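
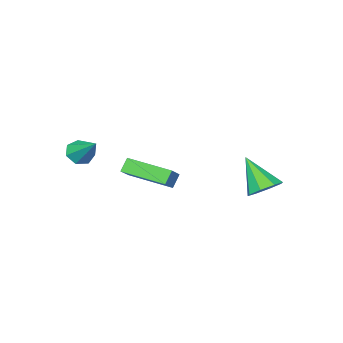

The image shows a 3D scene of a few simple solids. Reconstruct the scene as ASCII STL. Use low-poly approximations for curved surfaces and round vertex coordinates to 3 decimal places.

solid 
facet normal -0.708 -0.389 -0.590
outer loop
vertex -0.452 -3.44 -0.417
vertex -1.297 -1.443 -0.722
vertex 0.022 -3.337 -1.054
endloop
endfacet
facet normal 0.386 -0.912 0.140
outer loop
vertex 0.857 -2.877 -0.358
vertex -0.452 -3.44 -0.417
vertex 0.022 -3.337 -1.054
endloop
endfacet
facet normal -0.708 -0.390 -0.589
outer loop
vertex 0.022 -3.337 -1.054
vertex -1.297 -1.443 -0.722
vertex -0.824 -1.34 -1.358
endloop
endfacet
facet normal 0.592 0.130 -0.796
outer loop
vertex -0.824 -1.34 -1.358
vertex 0.857 -2.877 -0.358
vertex 0.022 -3.337 -1.054
endloop
endfacet
facet normal -0.592 -0.129 0.796
outer loop
vertex -0.452 -3.44 -0.417
vertex -0.462 -0.983 -0.026
vertex -1.297 -1.443 -0.722
endloop
endfacet
facet normal 0.386 -0.912 0.139
outer loop
vertex 0.384 -2.98 0.278
vertex -0.452 -3.44 -0.417
vertex 0.857 -2.877 -0.358
endloop
endfacet
facet normal -0.591 -0.129 0.796
outer loop
vertex 0.384 -2.98 0.278
vertex -0.462 -0.983 -0.026
vertex -0.452 -3.44 -0.417
endloop
endfacet
facet normal -0.386 0.912 -0.139
outer loop
vertex -1.297 -1.443 -0.722
vertex -0.462 -0.983 -0.026
vertex -0.824 -1.34 -1.358
endloop
endfacet
facet normal 0.591 0.129 -0.796
outer loop
vertex 0.012 -0.88 -0.663
vertex 0.857 -2.877 -0.358
vertex -0.824 -1.34 -1.358
endloop
endfacet
facet normal -0.386 0.912 -0.140
outer loop
vertex -0.824 -1.34 -1.358
vertex -0.462 -0.983 -0.026
vertex 0.012 -0.88 -0.663
endloop
endfacet
facet normal 0.708 0.389 0.589
outer loop
vertex 0.012 -0.88 -0.663
vertex 0.384 -2.98 0.278
vertex 0.857 -2.877 -0.358
endloop
endfacet
facet normal 0.708 0.390 0.590
outer loop
vertex -0.462 -0.983 -0.026
vertex 0.384 -2.98 0.278
vertex 0.012 -0.88 -0.663
endloop
endfacet
facet normal -0.000 0.649 -0.760
outer loop
vertex -3.032 1.877 -0.973
vertex -3.721 1.46 -1.329
vertex -3.621 2.125 -0.761
endloop
endfacet
facet normal 0.448 0.367 0.815
outer loop
vertex -3.032 1.877 -0.973
vertex -3.621 2.125 -0.761
vertex -3.719 0.18 0.169
endloop
endfacet
facet normal -0.002 0.650 -0.760
outer loop
vertex -3.621 2.125 -0.761
vertex -3.721 1.46 -1.329
vertex -4.268 1.983 -0.881
endloop
endfacet
facet normal -0.255 0.428 0.867
outer loop
vertex -3.621 2.125 -0.761
vertex -4.268 1.983 -0.881
vertex -3.719 0.18 0.169
endloop
endfacet
facet normal -0.001 0.650 -0.760
outer loop
vertex -4.268 1.983 -0.881
vertex -3.721 1.46 -1.329
vertex -4.595 1.536 -1.263
endloop
endfacet
facet normal -0.808 0.093 0.582
outer loop
vertex -4.268 1.983 -0.881
vertex -4.595 1.536 -1.263
vertex -3.719 0.18 0.169
endloop
endfacet
facet normal -0.001 0.649 -0.761
outer loop
vertex -4.595 1.536 -1.263
vertex -3.721 1.46 -1.329
vertex -4.409 1.043 -1.684
endloop
endfacet
facet normal -0.888 -0.442 0.125
outer loop
vertex -4.595 1.536 -1.263
vertex -4.409 1.043 -1.684
vertex -3.719 0.18 0.169
endloop
endfacet
facet normal -0.001 0.650 -0.760
outer loop
vertex -4.409 1.043 -1.684
vertex -3.721 1.46 -1.329
vertex -3.82 0.795 -1.897
endloop
endfacet
facet normal -0.448 -0.863 -0.235
outer loop
vertex -4.409 1.043 -1.684
vertex -3.82 0.795 -1.897
vertex -3.719 0.18 0.169
endloop
endfacet
facet normal -0.002 0.650 -0.760
outer loop
vertex -3.82 0.795 -1.897
vertex -3.721 1.46 -1.329
vertex -3.173 0.937 -1.777
endloop
endfacet
facet normal 0.256 -0.923 -0.287
outer loop
vertex -3.82 0.795 -1.897
vertex -3.173 0.937 -1.777
vertex -3.719 0.18 0.169
endloop
endfacet
facet normal -0.001 0.650 -0.760
outer loop
vertex -3.173 0.937 -1.777
vertex -3.721 1.46 -1.329
vertex -2.846 1.385 -1.394
endloop
endfacet
facet normal 0.809 -0.588 -0.002
outer loop
vertex -3.173 0.937 -1.777
vertex -2.846 1.385 -1.394
vertex -3.719 0.18 0.169
endloop
endfacet
facet normal -0.001 0.650 -0.760
outer loop
vertex -2.846 1.385 -1.394
vertex -3.721 1.46 -1.329
vertex -3.032 1.877 -0.973
endloop
endfacet
facet normal 0.889 -0.053 0.455
outer loop
vertex -2.846 1.385 -1.394
vertex -3.032 1.877 -0.973
vertex -3.719 0.18 0.169
endloop
endfacet
facet normal -0.092 -0.771 -0.630
outer loop
vertex 2.695 -4.337 0.665
vertex 1.991 -4.251 0.662
vertex 2.475 -3.958 0.233
endloop
endfacet
facet normal 0.904 0.418 -0.094
outer loop
vertex 2.695 -4.337 0.665
vertex 2.475 -3.958 0.233
vertex 2.149 -2.909 1.758
endloop
endfacet
facet normal -0.092 -0.771 -0.630
outer loop
vertex 2.475 -3.958 0.233
vertex 1.991 -4.251 0.662
vertex 1.889 -3.799 0.124
endloop
endfacet
facet normal 0.312 0.813 -0.492
outer loop
vertex 2.475 -3.958 0.233
vertex 1.889 -3.799 0.124
vertex 2.149 -2.909 1.758
endloop
endfacet
facet normal -0.091 -0.771 -0.630
outer loop
vertex 1.889 -3.799 0.124
vertex 1.991 -4.251 0.662
vertex 1.38 -3.98 0.419
endloop
endfacet
facet normal -0.489 0.796 -0.356
outer loop
vertex 1.889 -3.799 0.124
vertex 1.38 -3.98 0.419
vertex 2.149 -2.909 1.758
endloop
endfacet
facet normal -0.091 -0.771 -0.630
outer loop
vertex 1.38 -3.98 0.419
vertex 1.991 -4.251 0.662
vertex 1.331 -4.366 0.898
endloop
endfacet
facet normal -0.900 0.379 0.214
outer loop
vertex 1.38 -3.98 0.419
vertex 1.331 -4.366 0.898
vertex 2.149 -2.909 1.758
endloop
endfacet
facet normal -0.091 -0.771 -0.630
outer loop
vertex 1.331 -4.366 0.898
vertex 1.991 -4.251 0.662
vertex 1.778 -4.664 1.198
endloop
endfacet
facet normal -0.608 -0.122 0.785
outer loop
vertex 1.331 -4.366 0.898
vertex 1.778 -4.664 1.198
vertex 2.149 -2.909 1.758
endloop
endfacet
facet normal -0.092 -0.771 -0.630
outer loop
vertex 1.778 -4.664 1.198
vertex 1.991 -4.251 0.662
vertex 2.385 -4.652 1.095
endloop
endfacet
facet normal 0.164 -0.331 0.929
outer loop
vertex 1.778 -4.664 1.198
vertex 2.385 -4.652 1.095
vertex 2.149 -2.909 1.758
endloop
endfacet
facet normal -0.091 -0.771 -0.631
outer loop
vertex 2.385 -4.652 1.095
vertex 1.991 -4.251 0.662
vertex 2.695 -4.337 0.665
endloop
endfacet
facet normal 0.838 -0.091 0.538
outer loop
vertex 2.385 -4.652 1.095
vertex 2.695 -4.337 0.665
vertex 2.149 -2.909 1.758
endloop
endfacet

endsolid


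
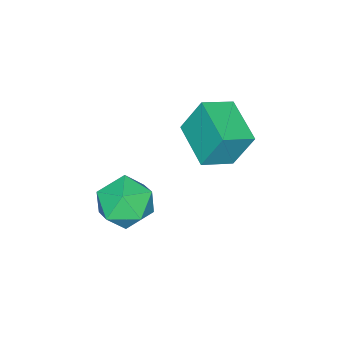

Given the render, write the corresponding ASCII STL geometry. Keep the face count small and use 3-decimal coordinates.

solid 
facet normal -0.788 -0.508 0.349
outer loop
vertex 1.54 0.358 -3.064
vertex 2.061 -0.481 -3.11
vertex 2.074 0.064 -2.286
endloop
endfacet
facet normal -0.785 0.160 0.599
outer loop
vertex 1.54 0.358 -3.064
vertex 2.074 0.064 -2.286
vertex 2.067 1.017 -2.549
endloop
endfacet
facet normal -0.796 0.604 0.041
outer loop
vertex 1.54 0.358 -3.064
vertex 2.067 1.017 -2.549
vertex 2.05 1.061 -3.536
endloop
endfacet
facet normal -0.805 0.211 -0.555
outer loop
vertex 1.54 0.358 -3.064
vertex 2.05 1.061 -3.536
vertex 2.046 0.135 -3.883
endloop
endfacet
facet normal -0.800 -0.477 -0.364
outer loop
vertex 1.54 0.358 -3.064
vertex 2.046 0.135 -3.883
vertex 2.061 -0.481 -3.11
endloop
endfacet
facet normal -0.172 0.261 0.950
outer loop
vertex 2.067 1.017 -2.549
vertex 2.074 0.064 -2.286
vertex 2.914 0.585 -2.277
endloop
endfacet
facet normal -0.177 -0.820 0.545
outer loop
vertex 2.074 0.064 -2.286
vertex 2.061 -0.481 -3.11
vertex 2.91 -0.341 -2.624
endloop
endfacet
facet normal -0.197 -0.769 -0.609
outer loop
vertex 2.061 -0.481 -3.11
vertex 2.046 0.135 -3.883
vertex 2.893 -0.297 -3.611
endloop
endfacet
facet normal -0.204 0.344 -0.916
outer loop
vertex 2.046 0.135 -3.883
vertex 2.05 1.061 -3.536
vertex 2.886 0.656 -3.874
endloop
endfacet
facet normal -0.189 0.981 0.047
outer loop
vertex 2.05 1.061 -3.536
vertex 2.067 1.017 -2.549
vertex 2.899 1.201 -3.05
endloop
endfacet
facet normal 0.805 -0.211 0.555
outer loop
vertex 3.42 0.362 -3.096
vertex 2.914 0.585 -2.277
vertex 2.91 -0.341 -2.624
endloop
endfacet
facet normal 0.796 -0.604 -0.041
outer loop
vertex 3.42 0.362 -3.096
vertex 2.91 -0.341 -2.624
vertex 2.893 -0.297 -3.611
endloop
endfacet
facet normal 0.785 -0.160 -0.599
outer loop
vertex 3.42 0.362 -3.096
vertex 2.893 -0.297 -3.611
vertex 2.886 0.656 -3.874
endloop
endfacet
facet normal 0.788 0.508 -0.349
outer loop
vertex 3.42 0.362 -3.096
vertex 2.886 0.656 -3.874
vertex 2.899 1.201 -3.05
endloop
endfacet
facet normal 0.800 0.477 0.364
outer loop
vertex 3.42 0.362 -3.096
vertex 2.899 1.201 -3.05
vertex 2.914 0.585 -2.277
endloop
endfacet
facet normal 0.204 -0.344 0.916
outer loop
vertex 2.91 -0.341 -2.624
vertex 2.914 0.585 -2.277
vertex 2.074 0.064 -2.286
endloop
endfacet
facet normal 0.189 -0.981 -0.047
outer loop
vertex 2.893 -0.297 -3.611
vertex 2.91 -0.341 -2.624
vertex 2.061 -0.481 -3.11
endloop
endfacet
facet normal 0.172 -0.261 -0.950
outer loop
vertex 2.886 0.656 -3.874
vertex 2.893 -0.297 -3.611
vertex 2.046 0.135 -3.883
endloop
endfacet
facet normal 0.177 0.820 -0.545
outer loop
vertex 2.899 1.201 -3.05
vertex 2.886 0.656 -3.874
vertex 2.05 1.061 -3.536
endloop
endfacet
facet normal 0.197 0.769 0.609
outer loop
vertex 2.914 0.585 -2.277
vertex 2.899 1.201 -3.05
vertex 2.067 1.017 -2.549
endloop
endfacet
facet normal -0.813 0.441 -0.379
outer loop
vertex -0.293 2.236 0.485
vertex 0.56 3.506 0.133
vertex -0.011 1.708 -0.736
endloop
endfacet
facet normal -0.543 -0.809 0.224
outer loop
vertex 0.9 1.214 -0.313
vertex -0.293 2.236 0.485
vertex -0.011 1.708 -0.736
endloop
endfacet
facet normal -0.814 0.441 -0.378
outer loop
vertex -0.011 1.708 -0.736
vertex 0.56 3.506 0.133
vertex 0.842 2.978 -1.089
endloop
endfacet
facet normal 0.206 -0.388 -0.898
outer loop
vertex 0.842 2.978 -1.089
vertex 0.9 1.214 -0.313
vertex -0.011 1.708 -0.736
endloop
endfacet
facet normal -0.207 0.388 0.898
outer loop
vertex -0.293 2.236 0.485
vertex 1.471 3.012 0.556
vertex 0.56 3.506 0.133
endloop
endfacet
facet normal -0.543 -0.809 0.224
outer loop
vertex 0.618 1.742 0.909
vertex -0.293 2.236 0.485
vertex 0.9 1.214 -0.313
endloop
endfacet
facet normal -0.207 0.389 0.898
outer loop
vertex 0.618 1.742 0.909
vertex 1.471 3.012 0.556
vertex -0.293 2.236 0.485
endloop
endfacet
facet normal 0.543 0.809 -0.224
outer loop
vertex 0.56 3.506 0.133
vertex 1.471 3.012 0.556
vertex 0.842 2.978 -1.089
endloop
endfacet
facet normal 0.207 -0.388 -0.898
outer loop
vertex 1.753 2.484 -0.665
vertex 0.9 1.214 -0.313
vertex 0.842 2.978 -1.089
endloop
endfacet
facet normal 0.543 0.809 -0.224
outer loop
vertex 0.842 2.978 -1.089
vertex 1.471 3.012 0.556
vertex 1.753 2.484 -0.665
endloop
endfacet
facet normal 0.814 -0.441 0.378
outer loop
vertex 1.753 2.484 -0.665
vertex 0.618 1.742 0.909
vertex 0.9 1.214 -0.313
endloop
endfacet
facet normal 0.814 -0.441 0.379
outer loop
vertex 1.471 3.012 0.556
vertex 0.618 1.742 0.909
vertex 1.753 2.484 -0.665
endloop
endfacet

endsolid


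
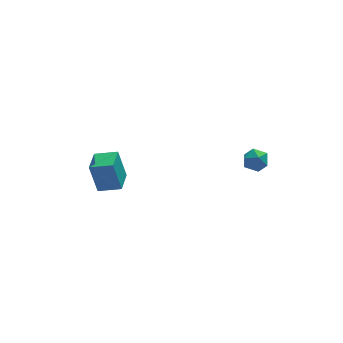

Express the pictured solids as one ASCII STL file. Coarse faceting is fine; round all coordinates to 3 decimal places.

solid 
facet normal -0.895 0.364 -0.257
outer loop
vertex -4.582 1.058 1.175
vertex -4.119 2.102 1.04
vertex -4.299 0.747 -0.254
endloop
endfacet
facet normal -0.402 -0.908 0.118
outer loop
vertex -3.341 0.358 0.02
vertex -4.582 1.058 1.175
vertex -4.299 0.747 -0.254
endloop
endfacet
facet normal -0.895 0.364 -0.257
outer loop
vertex -4.299 0.747 -0.254
vertex -4.119 2.102 1.04
vertex -3.836 1.791 -0.389
endloop
endfacet
facet normal 0.190 -0.208 -0.959
outer loop
vertex -3.836 1.791 -0.389
vertex -3.341 0.358 0.02
vertex -4.299 0.747 -0.254
endloop
endfacet
facet normal -0.190 0.208 0.959
outer loop
vertex -4.582 1.058 1.175
vertex -3.161 1.713 1.314
vertex -4.119 2.102 1.04
endloop
endfacet
facet normal -0.402 -0.908 0.118
outer loop
vertex -3.624 0.669 1.449
vertex -4.582 1.058 1.175
vertex -3.341 0.358 0.02
endloop
endfacet
facet normal -0.190 0.208 0.959
outer loop
vertex -3.624 0.669 1.449
vertex -3.161 1.713 1.314
vertex -4.582 1.058 1.175
endloop
endfacet
facet normal 0.402 0.908 -0.118
outer loop
vertex -4.119 2.102 1.04
vertex -3.161 1.713 1.314
vertex -3.836 1.791 -0.389
endloop
endfacet
facet normal 0.190 -0.208 -0.959
outer loop
vertex -2.878 1.402 -0.115
vertex -3.341 0.358 0.02
vertex -3.836 1.791 -0.389
endloop
endfacet
facet normal 0.402 0.908 -0.118
outer loop
vertex -3.836 1.791 -0.389
vertex -3.161 1.713 1.314
vertex -2.878 1.402 -0.115
endloop
endfacet
facet normal 0.895 -0.364 0.257
outer loop
vertex -2.878 1.402 -0.115
vertex -3.624 0.669 1.449
vertex -3.341 0.358 0.02
endloop
endfacet
facet normal 0.895 -0.364 0.257
outer loop
vertex -3.161 1.713 1.314
vertex -3.624 0.669 1.449
vertex -2.878 1.402 -0.115
endloop
endfacet
facet normal -0.557 -0.642 0.526
outer loop
vertex 1.471 -1.529 2.707
vertex 1.709 -2.009 2.373
vertex 1.994 -1.822 2.903
endloop
endfacet
facet normal -0.386 -0.073 0.920
outer loop
vertex 1.471 -1.529 2.707
vertex 1.994 -1.822 2.903
vertex 1.953 -1.193 2.936
endloop
endfacet
facet normal -0.632 0.508 0.585
outer loop
vertex 1.471 -1.529 2.707
vertex 1.953 -1.193 2.936
vertex 1.642 -0.991 2.425
endloop
endfacet
facet normal -0.955 0.296 -0.015
outer loop
vertex 1.471 -1.529 2.707
vertex 1.642 -0.991 2.425
vertex 1.491 -1.496 2.077
endloop
endfacet
facet normal -0.908 -0.415 -0.051
outer loop
vertex 1.471 -1.529 2.707
vertex 1.491 -1.496 2.077
vertex 1.709 -2.009 2.373
endloop
endfacet
facet normal 0.326 -0.028 0.945
outer loop
vertex 1.953 -1.193 2.936
vertex 1.994 -1.822 2.903
vertex 2.489 -1.464 2.743
endloop
endfacet
facet normal 0.050 -0.950 0.308
outer loop
vertex 1.994 -1.822 2.903
vertex 1.709 -2.009 2.373
vertex 2.338 -1.969 2.395
endloop
endfacet
facet normal -0.519 -0.582 -0.626
outer loop
vertex 1.709 -2.009 2.373
vertex 1.491 -1.496 2.077
vertex 2.027 -1.767 1.884
endloop
endfacet
facet normal -0.595 0.569 -0.568
outer loop
vertex 1.491 -1.496 2.077
vertex 1.642 -0.991 2.425
vertex 1.986 -1.138 1.917
endloop
endfacet
facet normal -0.072 0.912 0.404
outer loop
vertex 1.642 -0.991 2.425
vertex 1.953 -1.193 2.936
vertex 2.271 -0.951 2.447
endloop
endfacet
facet normal 0.955 -0.296 0.015
outer loop
vertex 2.509 -1.431 2.113
vertex 2.489 -1.464 2.743
vertex 2.338 -1.969 2.395
endloop
endfacet
facet normal 0.632 -0.508 -0.585
outer loop
vertex 2.509 -1.431 2.113
vertex 2.338 -1.969 2.395
vertex 2.027 -1.767 1.884
endloop
endfacet
facet normal 0.386 0.073 -0.920
outer loop
vertex 2.509 -1.431 2.113
vertex 2.027 -1.767 1.884
vertex 1.986 -1.138 1.917
endloop
endfacet
facet normal 0.557 0.642 -0.526
outer loop
vertex 2.509 -1.431 2.113
vertex 1.986 -1.138 1.917
vertex 2.271 -0.951 2.447
endloop
endfacet
facet normal 0.908 0.415 0.051
outer loop
vertex 2.509 -1.431 2.113
vertex 2.271 -0.951 2.447
vertex 2.489 -1.464 2.743
endloop
endfacet
facet normal 0.595 -0.569 0.568
outer loop
vertex 2.338 -1.969 2.395
vertex 2.489 -1.464 2.743
vertex 1.994 -1.822 2.903
endloop
endfacet
facet normal 0.072 -0.912 -0.404
outer loop
vertex 2.027 -1.767 1.884
vertex 2.338 -1.969 2.395
vertex 1.709 -2.009 2.373
endloop
endfacet
facet normal -0.326 0.028 -0.945
outer loop
vertex 1.986 -1.138 1.917
vertex 2.027 -1.767 1.884
vertex 1.491 -1.496 2.077
endloop
endfacet
facet normal -0.050 0.950 -0.308
outer loop
vertex 2.271 -0.951 2.447
vertex 1.986 -1.138 1.917
vertex 1.642 -0.991 2.425
endloop
endfacet
facet normal 0.519 0.582 0.626
outer loop
vertex 2.489 -1.464 2.743
vertex 2.271 -0.951 2.447
vertex 1.953 -1.193 2.936
endloop
endfacet

endsolid


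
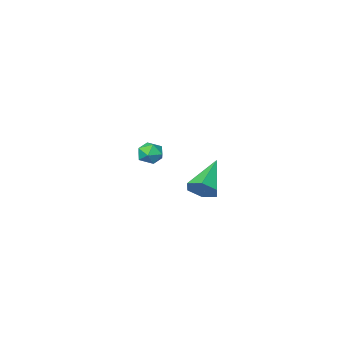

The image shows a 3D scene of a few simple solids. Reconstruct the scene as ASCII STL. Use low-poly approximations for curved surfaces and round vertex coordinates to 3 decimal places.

solid 
facet normal 0.693 0.446 -0.567
outer loop
vertex 1.066 4.418 2.296
vertex 0.803 4.059 1.692
vertex 0.525 4.73 1.88
endloop
endfacet
facet normal -0.228 0.613 0.756
outer loop
vertex 1.066 4.418 2.296
vertex 0.525 4.73 1.88
vertex -0.563 3.181 2.808
endloop
endfacet
facet normal 0.693 0.446 -0.566
outer loop
vertex 0.525 4.73 1.88
vertex 0.803 4.059 1.692
vertex 0.263 4.37 1.276
endloop
endfacet
facet normal -0.816 0.578 0.009
outer loop
vertex 0.525 4.73 1.88
vertex 0.263 4.37 1.276
vertex -0.563 3.181 2.808
endloop
endfacet
facet normal 0.693 0.446 -0.566
outer loop
vertex 0.263 4.37 1.276
vertex 0.803 4.059 1.692
vertex 0.541 3.7 1.088
endloop
endfacet
facet normal -0.804 -0.174 -0.569
outer loop
vertex 0.263 4.37 1.276
vertex 0.541 3.7 1.088
vertex -0.563 3.181 2.808
endloop
endfacet
facet normal 0.694 0.445 -0.566
outer loop
vertex 0.541 3.7 1.088
vertex 0.803 4.059 1.692
vertex 1.081 3.388 1.505
endloop
endfacet
facet normal -0.206 -0.893 -0.401
outer loop
vertex 0.541 3.7 1.088
vertex 1.081 3.388 1.505
vertex -0.563 3.181 2.808
endloop
endfacet
facet normal 0.694 0.445 -0.566
outer loop
vertex 1.081 3.388 1.505
vertex 0.803 4.059 1.692
vertex 1.343 3.747 2.109
endloop
endfacet
facet normal 0.381 -0.858 0.345
outer loop
vertex 1.081 3.388 1.505
vertex 1.343 3.747 2.109
vertex -0.563 3.181 2.808
endloop
endfacet
facet normal 0.694 0.444 -0.566
outer loop
vertex 1.343 3.747 2.109
vertex 0.803 4.059 1.692
vertex 1.066 4.418 2.296
endloop
endfacet
facet normal 0.370 -0.105 0.923
outer loop
vertex 1.343 3.747 2.109
vertex 1.066 4.418 2.296
vertex -0.563 3.181 2.808
endloop
endfacet
facet normal 0.138 0.843 0.520
outer loop
vertex -0.767 -1.299 1.531
vertex -0.519 -1.668 2.064
vertex -0.088 -1.436 1.573
endloop
endfacet
facet normal 0.205 0.962 -0.182
outer loop
vertex -0.767 -1.299 1.531
vertex -0.088 -1.436 1.573
vertex -0.413 -1.482 0.962
endloop
endfacet
facet normal -0.404 0.768 -0.498
outer loop
vertex -0.767 -1.299 1.531
vertex -0.413 -1.482 0.962
vertex -1.047 -1.742 1.075
endloop
endfacet
facet normal -0.849 0.528 0.008
outer loop
vertex -0.767 -1.299 1.531
vertex -1.047 -1.742 1.075
vertex -1.112 -1.857 1.757
endloop
endfacet
facet normal -0.513 0.575 0.637
outer loop
vertex -0.767 -1.299 1.531
vertex -1.112 -1.857 1.757
vertex -0.519 -1.668 2.064
endloop
endfacet
facet normal 0.725 0.541 -0.426
outer loop
vertex -0.413 -1.482 0.962
vertex -0.088 -1.436 1.573
vertex 0.052 -1.963 1.143
endloop
endfacet
facet normal 0.616 0.349 0.706
outer loop
vertex -0.088 -1.436 1.573
vertex -0.519 -1.668 2.064
vertex -0.013 -2.078 1.825
endloop
endfacet
facet normal -0.437 -0.085 0.896
outer loop
vertex -0.519 -1.668 2.064
vertex -1.112 -1.857 1.757
vertex -0.647 -2.338 1.938
endloop
endfacet
facet normal -0.979 -0.162 -0.121
outer loop
vertex -1.112 -1.857 1.757
vertex -1.047 -1.742 1.075
vertex -0.972 -2.384 1.327
endloop
endfacet
facet normal -0.260 0.226 -0.939
outer loop
vertex -1.047 -1.742 1.075
vertex -0.413 -1.482 0.962
vertex -0.541 -2.152 0.836
endloop
endfacet
facet normal 0.849 -0.528 -0.008
outer loop
vertex -0.293 -2.521 1.369
vertex 0.052 -1.963 1.143
vertex -0.013 -2.078 1.825
endloop
endfacet
facet normal 0.404 -0.768 0.498
outer loop
vertex -0.293 -2.521 1.369
vertex -0.013 -2.078 1.825
vertex -0.647 -2.338 1.938
endloop
endfacet
facet normal -0.205 -0.962 0.182
outer loop
vertex -0.293 -2.521 1.369
vertex -0.647 -2.338 1.938
vertex -0.972 -2.384 1.327
endloop
endfacet
facet normal -0.138 -0.843 -0.520
outer loop
vertex -0.293 -2.521 1.369
vertex -0.972 -2.384 1.327
vertex -0.541 -2.152 0.836
endloop
endfacet
facet normal 0.513 -0.575 -0.637
outer loop
vertex -0.293 -2.521 1.369
vertex -0.541 -2.152 0.836
vertex 0.052 -1.963 1.143
endloop
endfacet
facet normal 0.979 0.162 0.121
outer loop
vertex -0.013 -2.078 1.825
vertex 0.052 -1.963 1.143
vertex -0.088 -1.436 1.573
endloop
endfacet
facet normal 0.260 -0.226 0.939
outer loop
vertex -0.647 -2.338 1.938
vertex -0.013 -2.078 1.825
vertex -0.519 -1.668 2.064
endloop
endfacet
facet normal -0.725 -0.541 0.426
outer loop
vertex -0.972 -2.384 1.327
vertex -0.647 -2.338 1.938
vertex -1.112 -1.857 1.757
endloop
endfacet
facet normal -0.616 -0.349 -0.706
outer loop
vertex -0.541 -2.152 0.836
vertex -0.972 -2.384 1.327
vertex -1.047 -1.742 1.075
endloop
endfacet
facet normal 0.437 0.085 -0.896
outer loop
vertex 0.052 -1.963 1.143
vertex -0.541 -2.152 0.836
vertex -0.413 -1.482 0.962
endloop
endfacet

endsolid


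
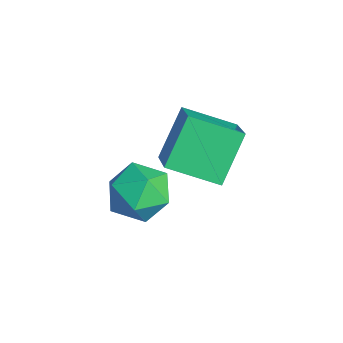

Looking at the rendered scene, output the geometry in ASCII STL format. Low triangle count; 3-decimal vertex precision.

solid 
facet normal -0.419 0.518 0.746
outer loop
vertex -1.934 2.489 -2.038
vertex -1.149 4.113 -2.725
vertex -3.485 2.784 -3.113
endloop
endfacet
facet normal -0.407 -0.841 0.356
outer loop
vertex -2.631 1.727 -4.635
vertex -1.934 2.489 -2.038
vertex -3.485 2.784 -3.113
endloop
endfacet
facet normal -0.419 0.518 0.746
outer loop
vertex -3.485 2.784 -3.113
vertex -1.149 4.113 -2.725
vertex -2.7 4.408 -3.8
endloop
endfacet
facet normal -0.812 0.154 -0.563
outer loop
vertex -2.7 4.408 -3.8
vertex -2.631 1.727 -4.635
vertex -3.485 2.784 -3.113
endloop
endfacet
facet normal 0.812 -0.154 0.563
outer loop
vertex -1.934 2.489 -2.038
vertex -0.295 3.056 -4.247
vertex -1.149 4.113 -2.725
endloop
endfacet
facet normal -0.407 -0.841 0.356
outer loop
vertex -1.08 1.432 -3.56
vertex -1.934 2.489 -2.038
vertex -2.631 1.727 -4.635
endloop
endfacet
facet normal 0.812 -0.154 0.563
outer loop
vertex -1.08 1.432 -3.56
vertex -0.295 3.056 -4.247
vertex -1.934 2.489 -2.038
endloop
endfacet
facet normal 0.407 0.841 -0.356
outer loop
vertex -1.149 4.113 -2.725
vertex -0.295 3.056 -4.247
vertex -2.7 4.408 -3.8
endloop
endfacet
facet normal -0.812 0.154 -0.563
outer loop
vertex -1.846 3.351 -5.322
vertex -2.631 1.727 -4.635
vertex -2.7 4.408 -3.8
endloop
endfacet
facet normal 0.407 0.841 -0.356
outer loop
vertex -2.7 4.408 -3.8
vertex -0.295 3.056 -4.247
vertex -1.846 3.351 -5.322
endloop
endfacet
facet normal 0.419 -0.518 -0.746
outer loop
vertex -1.846 3.351 -5.322
vertex -1.08 1.432 -3.56
vertex -2.631 1.727 -4.635
endloop
endfacet
facet normal 0.419 -0.518 -0.746
outer loop
vertex -0.295 3.056 -4.247
vertex -1.08 1.432 -3.56
vertex -1.846 3.351 -5.322
endloop
endfacet
facet normal -0.459 0.873 -0.164
outer loop
vertex 0.406 1.003 -3.568
vertex -0.538 0.592 -3.114
vertex 0.22 1.112 -2.464
endloop
endfacet
facet normal 0.239 0.969 -0.055
outer loop
vertex 0.406 1.003 -3.568
vertex 0.22 1.112 -2.464
vertex 1.245 0.838 -2.837
endloop
endfacet
facet normal 0.593 0.592 -0.547
outer loop
vertex 0.406 1.003 -3.568
vertex 1.245 0.838 -2.837
vertex 1.121 0.148 -3.718
endloop
endfacet
facet normal 0.113 0.262 -0.958
outer loop
vertex 0.406 1.003 -3.568
vertex 1.121 0.148 -3.718
vertex 0.02 -0.004 -3.889
endloop
endfacet
facet normal -0.537 0.436 -0.722
outer loop
vertex 0.406 1.003 -3.568
vertex 0.02 -0.004 -3.889
vertex -0.538 0.592 -3.114
endloop
endfacet
facet normal 0.402 0.703 0.587
outer loop
vertex 1.245 0.838 -2.837
vertex 0.22 1.112 -2.464
vertex 0.82 0.324 -1.931
endloop
endfacet
facet normal -0.729 0.547 0.412
outer loop
vertex 0.22 1.112 -2.464
vertex -0.538 0.592 -3.114
vertex -0.281 0.172 -2.102
endloop
endfacet
facet normal -0.855 -0.161 -0.492
outer loop
vertex -0.538 0.592 -3.114
vertex 0.02 -0.004 -3.889
vertex -0.405 -0.518 -2.983
endloop
endfacet
facet normal 0.197 -0.442 -0.875
outer loop
vertex 0.02 -0.004 -3.889
vertex 1.121 0.148 -3.718
vertex 0.62 -0.792 -3.356
endloop
endfacet
facet normal 0.974 0.092 -0.209
outer loop
vertex 1.121 0.148 -3.718
vertex 1.245 0.838 -2.837
vertex 1.378 -0.272 -2.706
endloop
endfacet
facet normal -0.113 -0.262 0.958
outer loop
vertex 0.434 -0.683 -2.252
vertex 0.82 0.324 -1.931
vertex -0.281 0.172 -2.102
endloop
endfacet
facet normal -0.593 -0.592 0.547
outer loop
vertex 0.434 -0.683 -2.252
vertex -0.281 0.172 -2.102
vertex -0.405 -0.518 -2.983
endloop
endfacet
facet normal -0.239 -0.969 0.055
outer loop
vertex 0.434 -0.683 -2.252
vertex -0.405 -0.518 -2.983
vertex 0.62 -0.792 -3.356
endloop
endfacet
facet normal 0.459 -0.873 0.164
outer loop
vertex 0.434 -0.683 -2.252
vertex 0.62 -0.792 -3.356
vertex 1.378 -0.272 -2.706
endloop
endfacet
facet normal 0.537 -0.436 0.722
outer loop
vertex 0.434 -0.683 -2.252
vertex 1.378 -0.272 -2.706
vertex 0.82 0.324 -1.931
endloop
endfacet
facet normal -0.197 0.442 0.875
outer loop
vertex -0.281 0.172 -2.102
vertex 0.82 0.324 -1.931
vertex 0.22 1.112 -2.464
endloop
endfacet
facet normal -0.974 -0.092 0.209
outer loop
vertex -0.405 -0.518 -2.983
vertex -0.281 0.172 -2.102
vertex -0.538 0.592 -3.114
endloop
endfacet
facet normal -0.402 -0.703 -0.587
outer loop
vertex 0.62 -0.792 -3.356
vertex -0.405 -0.518 -2.983
vertex 0.02 -0.004 -3.889
endloop
endfacet
facet normal 0.729 -0.547 -0.412
outer loop
vertex 1.378 -0.272 -2.706
vertex 0.62 -0.792 -3.356
vertex 1.121 0.148 -3.718
endloop
endfacet
facet normal 0.855 0.161 0.492
outer loop
vertex 0.82 0.324 -1.931
vertex 1.378 -0.272 -2.706
vertex 1.245 0.838 -2.837
endloop
endfacet

endsolid


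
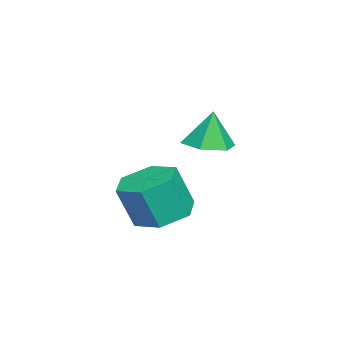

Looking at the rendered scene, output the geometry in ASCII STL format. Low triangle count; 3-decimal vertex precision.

solid 
facet normal -0.150 0.318 -0.936
outer loop
vertex 3.346 -3.594 -3.472
vertex 2.397 -3.631 -3.332
vertex 2.88 -2.825 -3.136
endloop
endfacet
facet normal 0.861 0.507 0.034
outer loop
vertex 3.346 -3.594 -3.472
vertex 2.88 -2.825 -3.136
vertex 3.572 -4.072 -2.069
endloop
endfacet
facet normal 0.862 0.506 0.033
outer loop
vertex 3.572 -4.072 -2.069
vertex 2.88 -2.825 -3.136
vertex 3.107 -3.303 -1.732
endloop
endfacet
facet normal 0.151 -0.318 0.936
outer loop
vertex 3.572 -4.072 -2.069
vertex 3.107 -3.303 -1.732
vertex 2.623 -4.109 -1.928
endloop
endfacet
facet normal -0.151 0.318 -0.936
outer loop
vertex 2.88 -2.825 -3.136
vertex 2.397 -3.631 -3.332
vertex 1.931 -2.862 -2.995
endloop
endfacet
facet normal 0.011 0.947 0.321
outer loop
vertex 2.88 -2.825 -3.136
vertex 1.931 -2.862 -2.995
vertex 3.107 -3.303 -1.732
endloop
endfacet
facet normal 0.011 0.947 0.321
outer loop
vertex 3.107 -3.303 -1.732
vertex 1.931 -2.862 -2.995
vertex 2.158 -3.34 -1.591
endloop
endfacet
facet normal 0.151 -0.318 0.936
outer loop
vertex 3.107 -3.303 -1.732
vertex 2.158 -3.34 -1.591
vertex 2.623 -4.109 -1.928
endloop
endfacet
facet normal -0.151 0.318 -0.936
outer loop
vertex 1.931 -2.862 -2.995
vertex 2.397 -3.631 -3.332
vertex 1.448 -3.668 -3.191
endloop
endfacet
facet normal -0.851 0.440 0.287
outer loop
vertex 1.931 -2.862 -2.995
vertex 1.448 -3.668 -3.191
vertex 2.158 -3.34 -1.591
endloop
endfacet
facet normal -0.851 0.441 0.287
outer loop
vertex 2.158 -3.34 -1.591
vertex 1.448 -3.668 -3.191
vertex 1.674 -4.146 -1.788
endloop
endfacet
facet normal 0.150 -0.319 0.936
outer loop
vertex 2.158 -3.34 -1.591
vertex 1.674 -4.146 -1.788
vertex 2.623 -4.109 -1.928
endloop
endfacet
facet normal -0.151 0.318 -0.936
outer loop
vertex 1.448 -3.668 -3.191
vertex 2.397 -3.631 -3.332
vertex 1.913 -4.437 -3.528
endloop
endfacet
facet normal -0.862 -0.506 -0.034
outer loop
vertex 1.448 -3.668 -3.191
vertex 1.913 -4.437 -3.528
vertex 1.674 -4.146 -1.788
endloop
endfacet
facet normal -0.861 -0.507 -0.033
outer loop
vertex 1.674 -4.146 -1.788
vertex 1.913 -4.437 -3.528
vertex 2.14 -4.915 -2.124
endloop
endfacet
facet normal 0.150 -0.318 0.936
outer loop
vertex 1.674 -4.146 -1.788
vertex 2.14 -4.915 -2.124
vertex 2.623 -4.109 -1.928
endloop
endfacet
facet normal -0.151 0.318 -0.936
outer loop
vertex 1.913 -4.437 -3.528
vertex 2.397 -3.631 -3.332
vertex 2.862 -4.4 -3.669
endloop
endfacet
facet normal -0.011 -0.947 -0.321
outer loop
vertex 1.913 -4.437 -3.528
vertex 2.862 -4.4 -3.669
vertex 2.14 -4.915 -2.124
endloop
endfacet
facet normal -0.011 -0.947 -0.321
outer loop
vertex 2.14 -4.915 -2.124
vertex 2.862 -4.4 -3.669
vertex 3.089 -4.878 -2.265
endloop
endfacet
facet normal 0.151 -0.318 0.936
outer loop
vertex 2.14 -4.915 -2.124
vertex 3.089 -4.878 -2.265
vertex 2.623 -4.109 -1.928
endloop
endfacet
facet normal -0.150 0.319 -0.936
outer loop
vertex 2.862 -4.4 -3.669
vertex 2.397 -3.631 -3.332
vertex 3.346 -3.594 -3.472
endloop
endfacet
facet normal 0.851 -0.440 -0.287
outer loop
vertex 2.862 -4.4 -3.669
vertex 3.346 -3.594 -3.472
vertex 3.089 -4.878 -2.265
endloop
endfacet
facet normal 0.851 -0.440 -0.287
outer loop
vertex 3.089 -4.878 -2.265
vertex 3.346 -3.594 -3.472
vertex 3.572 -4.072 -2.069
endloop
endfacet
facet normal 0.151 -0.318 0.936
outer loop
vertex 3.089 -4.878 -2.265
vertex 3.572 -4.072 -2.069
vertex 2.623 -4.109 -1.928
endloop
endfacet
facet normal 0.076 -0.113 -0.991
outer loop
vertex 4.056 -2.368 -0.144
vertex 3.296 -2.268 -0.214
vertex 3.769 -1.661 -0.247
endloop
endfacet
facet normal 0.771 0.387 0.506
outer loop
vertex 4.056 -2.368 -0.144
vertex 3.769 -1.661 -0.247
vertex 3.204 -2.132 0.974
endloop
endfacet
facet normal 0.076 -0.113 -0.991
outer loop
vertex 3.769 -1.661 -0.247
vertex 3.296 -2.268 -0.214
vertex 3.008 -1.561 -0.317
endloop
endfacet
facet normal 0.084 0.916 0.392
outer loop
vertex 3.769 -1.661 -0.247
vertex 3.008 -1.561 -0.317
vertex 3.204 -2.132 0.974
endloop
endfacet
facet normal 0.076 -0.113 -0.991
outer loop
vertex 3.008 -1.561 -0.317
vertex 3.296 -2.268 -0.214
vertex 2.536 -2.167 -0.284
endloop
endfacet
facet normal -0.724 0.584 0.368
outer loop
vertex 3.008 -1.561 -0.317
vertex 2.536 -2.167 -0.284
vertex 3.204 -2.132 0.974
endloop
endfacet
facet normal 0.076 -0.112 -0.991
outer loop
vertex 2.536 -2.167 -0.284
vertex 3.296 -2.268 -0.214
vertex 2.823 -2.874 -0.182
endloop
endfacet
facet normal -0.845 -0.277 0.457
outer loop
vertex 2.536 -2.167 -0.284
vertex 2.823 -2.874 -0.182
vertex 3.204 -2.132 0.974
endloop
endfacet
facet normal 0.076 -0.112 -0.991
outer loop
vertex 2.823 -2.874 -0.182
vertex 3.296 -2.268 -0.214
vertex 3.583 -2.975 -0.112
endloop
endfacet
facet normal -0.160 -0.806 0.570
outer loop
vertex 2.823 -2.874 -0.182
vertex 3.583 -2.975 -0.112
vertex 3.204 -2.132 0.974
endloop
endfacet
facet normal 0.077 -0.112 -0.991
outer loop
vertex 3.583 -2.975 -0.112
vertex 3.296 -2.268 -0.214
vertex 4.056 -2.368 -0.144
endloop
endfacet
facet normal 0.649 -0.474 0.595
outer loop
vertex 3.583 -2.975 -0.112
vertex 4.056 -2.368 -0.144
vertex 3.204 -2.132 0.974
endloop
endfacet

endsolid


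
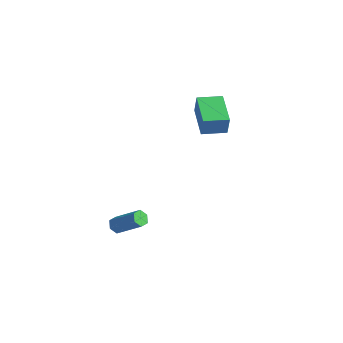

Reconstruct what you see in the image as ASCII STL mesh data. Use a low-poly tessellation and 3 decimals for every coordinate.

solid 
facet normal -0.697 0.708 0.109
outer loop
vertex -3.375 4.157 4.624
vertex -2.353 5.18 4.517
vertex -3.536 4.19 3.385
endloop
endfacet
facet normal -0.705 -0.706 0.073
outer loop
vertex -2.127 2.76 3.163
vertex -3.375 4.157 4.624
vertex -3.536 4.19 3.385
endloop
endfacet
facet normal -0.697 0.708 0.109
outer loop
vertex -3.536 4.19 3.385
vertex -2.353 5.18 4.517
vertex -2.514 5.213 3.278
endloop
endfacet
facet normal -0.130 0.026 -0.991
outer loop
vertex -2.514 5.213 3.278
vertex -2.127 2.76 3.163
vertex -3.536 4.19 3.385
endloop
endfacet
facet normal 0.130 -0.026 0.991
outer loop
vertex -3.375 4.157 4.624
vertex -0.944 3.75 4.295
vertex -2.353 5.18 4.517
endloop
endfacet
facet normal -0.705 -0.706 0.073
outer loop
vertex -1.966 2.727 4.402
vertex -3.375 4.157 4.624
vertex -2.127 2.76 3.163
endloop
endfacet
facet normal 0.130 -0.026 0.991
outer loop
vertex -1.966 2.727 4.402
vertex -0.944 3.75 4.295
vertex -3.375 4.157 4.624
endloop
endfacet
facet normal 0.705 0.706 -0.073
outer loop
vertex -2.353 5.18 4.517
vertex -0.944 3.75 4.295
vertex -2.514 5.213 3.278
endloop
endfacet
facet normal -0.130 0.026 -0.991
outer loop
vertex -1.105 3.783 3.056
vertex -2.127 2.76 3.163
vertex -2.514 5.213 3.278
endloop
endfacet
facet normal 0.705 0.706 -0.073
outer loop
vertex -2.514 5.213 3.278
vertex -0.944 3.75 4.295
vertex -1.105 3.783 3.056
endloop
endfacet
facet normal 0.697 -0.708 -0.109
outer loop
vertex -1.105 3.783 3.056
vertex -1.966 2.727 4.402
vertex -2.127 2.76 3.163
endloop
endfacet
facet normal 0.697 -0.708 -0.109
outer loop
vertex -0.944 3.75 4.295
vertex -1.966 2.727 4.402
vertex -1.105 3.783 3.056
endloop
endfacet
facet normal -0.734 -0.102 -0.672
outer loop
vertex -3.126 -3.578 -0.973
vertex -3.413 -3.232 -0.712
vertex -3.091 -3.072 -1.088
endloop
endfacet
facet normal 0.677 -0.207 -0.706
outer loop
vertex -3.126 -3.578 -0.973
vertex -3.091 -3.072 -1.088
vertex -1.66 -3.375 0.372
endloop
endfacet
facet normal 0.676 -0.209 -0.706
outer loop
vertex -1.66 -3.375 0.372
vertex -3.091 -3.072 -1.088
vertex -1.624 -2.869 0.257
endloop
endfacet
facet normal 0.732 0.101 0.674
outer loop
vertex -1.66 -3.375 0.372
vertex -1.624 -2.869 0.257
vertex -1.947 -3.028 0.632
endloop
endfacet
facet normal -0.734 -0.102 -0.672
outer loop
vertex -3.091 -3.072 -1.088
vertex -3.413 -3.232 -0.712
vertex -3.378 -2.726 -0.827
endloop
endfacet
facet normal 0.397 0.739 -0.544
outer loop
vertex -3.091 -3.072 -1.088
vertex -3.378 -2.726 -0.827
vertex -1.624 -2.869 0.257
endloop
endfacet
facet normal 0.397 0.738 -0.546
outer loop
vertex -1.624 -2.869 0.257
vertex -3.378 -2.726 -0.827
vertex -1.911 -2.522 0.517
endloop
endfacet
facet normal 0.732 0.101 0.674
outer loop
vertex -1.624 -2.869 0.257
vertex -1.911 -2.522 0.517
vertex -1.947 -3.028 0.632
endloop
endfacet
facet normal -0.733 -0.102 -0.673
outer loop
vertex -3.378 -2.726 -0.827
vertex -3.413 -3.232 -0.712
vertex -3.7 -2.885 -0.452
endloop
endfacet
facet normal -0.279 0.947 0.161
outer loop
vertex -3.378 -2.726 -0.827
vertex -3.7 -2.885 -0.452
vertex -1.911 -2.522 0.517
endloop
endfacet
facet normal -0.280 0.946 0.162
outer loop
vertex -1.911 -2.522 0.517
vertex -3.7 -2.885 -0.452
vertex -2.234 -2.682 0.893
endloop
endfacet
facet normal 0.733 0.101 0.673
outer loop
vertex -1.911 -2.522 0.517
vertex -2.234 -2.682 0.893
vertex -1.947 -3.028 0.632
endloop
endfacet
facet normal -0.732 -0.101 -0.674
outer loop
vertex -3.7 -2.885 -0.452
vertex -3.413 -3.232 -0.712
vertex -3.736 -3.391 -0.337
endloop
endfacet
facet normal -0.677 0.209 0.706
outer loop
vertex -3.7 -2.885 -0.452
vertex -3.736 -3.391 -0.337
vertex -2.234 -2.682 0.893
endloop
endfacet
facet normal -0.677 0.207 0.707
outer loop
vertex -2.234 -2.682 0.893
vertex -3.736 -3.391 -0.337
vertex -2.269 -3.188 1.008
endloop
endfacet
facet normal 0.734 0.102 0.672
outer loop
vertex -2.234 -2.682 0.893
vertex -2.269 -3.188 1.008
vertex -1.947 -3.028 0.632
endloop
endfacet
facet normal -0.732 -0.101 -0.674
outer loop
vertex -3.736 -3.391 -0.337
vertex -3.413 -3.232 -0.712
vertex -3.449 -3.738 -0.597
endloop
endfacet
facet normal -0.398 -0.738 0.545
outer loop
vertex -3.736 -3.391 -0.337
vertex -3.449 -3.738 -0.597
vertex -2.269 -3.188 1.008
endloop
endfacet
facet normal -0.396 -0.739 0.545
outer loop
vertex -2.269 -3.188 1.008
vertex -3.449 -3.738 -0.597
vertex -1.982 -3.534 0.747
endloop
endfacet
facet normal 0.734 0.102 0.672
outer loop
vertex -2.269 -3.188 1.008
vertex -1.982 -3.534 0.747
vertex -1.947 -3.028 0.632
endloop
endfacet
facet normal -0.733 -0.101 -0.673
outer loop
vertex -3.449 -3.738 -0.597
vertex -3.413 -3.232 -0.712
vertex -3.126 -3.578 -0.973
endloop
endfacet
facet normal 0.280 -0.946 -0.162
outer loop
vertex -3.449 -3.738 -0.597
vertex -3.126 -3.578 -0.973
vertex -1.982 -3.534 0.747
endloop
endfacet
facet normal 0.279 -0.947 -0.162
outer loop
vertex -1.982 -3.534 0.747
vertex -3.126 -3.578 -0.973
vertex -1.66 -3.375 0.372
endloop
endfacet
facet normal 0.733 0.102 0.673
outer loop
vertex -1.982 -3.534 0.747
vertex -1.66 -3.375 0.372
vertex -1.947 -3.028 0.632
endloop
endfacet

endsolid


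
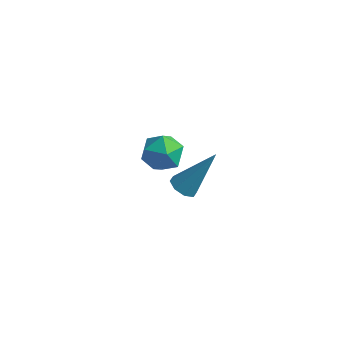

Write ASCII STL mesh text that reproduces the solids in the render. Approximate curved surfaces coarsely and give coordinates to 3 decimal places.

solid 
facet normal -0.489 0.593 0.640
outer loop
vertex -0.284 -2.052 3.028
vertex -0.885 -2.607 3.083
vertex -0.249 -2.639 3.599
endloop
endfacet
facet normal 0.217 0.687 0.693
outer loop
vertex -0.284 -2.052 3.028
vertex -0.249 -2.639 3.599
vertex 0.426 -2.431 3.182
endloop
endfacet
facet normal 0.461 0.886 0.053
outer loop
vertex -0.284 -2.052 3.028
vertex 0.426 -2.431 3.182
vertex 0.207 -2.271 2.409
endloop
endfacet
facet normal -0.091 0.914 -0.396
outer loop
vertex -0.284 -2.052 3.028
vertex 0.207 -2.271 2.409
vertex -0.604 -2.379 2.347
endloop
endfacet
facet normal -0.680 0.733 -0.032
outer loop
vertex -0.284 -2.052 3.028
vertex -0.604 -2.379 2.347
vertex -0.885 -2.607 3.083
endloop
endfacet
facet normal 0.511 0.059 0.857
outer loop
vertex 0.426 -2.431 3.182
vertex -0.249 -2.639 3.599
vertex 0.264 -3.221 3.333
endloop
endfacet
facet normal -0.630 -0.094 0.771
outer loop
vertex -0.249 -2.639 3.599
vertex -0.885 -2.607 3.083
vertex -0.547 -3.329 3.271
endloop
endfacet
facet normal -0.939 0.132 -0.318
outer loop
vertex -0.885 -2.607 3.083
vertex -0.604 -2.379 2.347
vertex -0.766 -3.169 2.498
endloop
endfacet
facet normal 0.013 0.425 -0.905
outer loop
vertex -0.604 -2.379 2.347
vertex 0.207 -2.271 2.409
vertex -0.091 -2.961 2.081
endloop
endfacet
facet normal 0.908 0.379 -0.179
outer loop
vertex 0.207 -2.271 2.409
vertex 0.426 -2.431 3.182
vertex 0.545 -2.993 2.597
endloop
endfacet
facet normal 0.091 -0.914 0.396
outer loop
vertex -0.056 -3.548 2.652
vertex 0.264 -3.221 3.333
vertex -0.547 -3.329 3.271
endloop
endfacet
facet normal -0.461 -0.886 -0.053
outer loop
vertex -0.056 -3.548 2.652
vertex -0.547 -3.329 3.271
vertex -0.766 -3.169 2.498
endloop
endfacet
facet normal -0.217 -0.687 -0.693
outer loop
vertex -0.056 -3.548 2.652
vertex -0.766 -3.169 2.498
vertex -0.091 -2.961 2.081
endloop
endfacet
facet normal 0.489 -0.593 -0.640
outer loop
vertex -0.056 -3.548 2.652
vertex -0.091 -2.961 2.081
vertex 0.545 -2.993 2.597
endloop
endfacet
facet normal 0.680 -0.733 0.032
outer loop
vertex -0.056 -3.548 2.652
vertex 0.545 -2.993 2.597
vertex 0.264 -3.221 3.333
endloop
endfacet
facet normal -0.013 -0.425 0.905
outer loop
vertex -0.547 -3.329 3.271
vertex 0.264 -3.221 3.333
vertex -0.249 -2.639 3.599
endloop
endfacet
facet normal -0.908 -0.379 0.179
outer loop
vertex -0.766 -3.169 2.498
vertex -0.547 -3.329 3.271
vertex -0.885 -2.607 3.083
endloop
endfacet
facet normal -0.511 -0.059 -0.857
outer loop
vertex -0.091 -2.961 2.081
vertex -0.766 -3.169 2.498
vertex -0.604 -2.379 2.347
endloop
endfacet
facet normal 0.630 0.094 -0.771
outer loop
vertex 0.545 -2.993 2.597
vertex -0.091 -2.961 2.081
vertex 0.207 -2.271 2.409
endloop
endfacet
facet normal 0.939 -0.132 0.318
outer loop
vertex 0.264 -3.221 3.333
vertex 0.545 -2.993 2.597
vertex 0.426 -2.431 3.182
endloop
endfacet
facet normal -0.418 -0.399 -0.816
outer loop
vertex -0.363 -0.395 -2.008
vertex -0.886 -0.226 -1.823
vertex -0.472 0.012 -2.151
endloop
endfacet
facet normal 0.952 0.165 -0.257
outer loop
vertex -0.363 -0.395 -2.008
vertex -0.472 0.012 -2.151
vertex -0.034 0.586 -0.157
endloop
endfacet
facet normal -0.418 -0.398 -0.817
outer loop
vertex -0.472 0.012 -2.151
vertex -0.886 -0.226 -1.823
vertex -0.823 0.278 -2.101
endloop
endfacet
facet normal 0.537 0.772 -0.340
outer loop
vertex -0.472 0.012 -2.151
vertex -0.823 0.278 -2.101
vertex -0.034 0.586 -0.157
endloop
endfacet
facet normal -0.418 -0.398 -0.816
outer loop
vertex -0.823 0.278 -2.101
vertex -0.886 -0.226 -1.823
vertex -1.211 0.249 -1.888
endloop
endfacet
facet normal -0.130 0.986 -0.103
outer loop
vertex -0.823 0.278 -2.101
vertex -1.211 0.249 -1.888
vertex -0.034 0.586 -0.157
endloop
endfacet
facet normal -0.418 -0.398 -0.817
outer loop
vertex -1.211 0.249 -1.888
vertex -0.886 -0.226 -1.823
vertex -1.409 -0.058 -1.637
endloop
endfacet
facet normal -0.659 0.683 0.315
outer loop
vertex -1.211 0.249 -1.888
vertex -1.409 -0.058 -1.637
vertex -0.034 0.586 -0.157
endloop
endfacet
facet normal -0.418 -0.399 -0.816
outer loop
vertex -1.409 -0.058 -1.637
vertex -0.886 -0.226 -1.823
vertex -1.301 -0.464 -1.494
endloop
endfacet
facet normal -0.741 0.039 0.671
outer loop
vertex -1.409 -0.058 -1.637
vertex -1.301 -0.464 -1.494
vertex -0.034 0.586 -0.157
endloop
endfacet
facet normal -0.419 -0.398 -0.816
outer loop
vertex -1.301 -0.464 -1.494
vertex -0.886 -0.226 -1.823
vertex -0.95 -0.731 -1.544
endloop
endfacet
facet normal -0.325 -0.569 0.755
outer loop
vertex -1.301 -0.464 -1.494
vertex -0.95 -0.731 -1.544
vertex -0.034 0.586 -0.157
endloop
endfacet
facet normal -0.418 -0.398 -0.817
outer loop
vertex -0.95 -0.731 -1.544
vertex -0.886 -0.226 -1.823
vertex -0.561 -0.702 -1.757
endloop
endfacet
facet normal 0.342 -0.784 0.518
outer loop
vertex -0.95 -0.731 -1.544
vertex -0.561 -0.702 -1.757
vertex -0.034 0.586 -0.157
endloop
endfacet
facet normal -0.418 -0.398 -0.817
outer loop
vertex -0.561 -0.702 -1.757
vertex -0.886 -0.226 -1.823
vertex -0.363 -0.395 -2.008
endloop
endfacet
facet normal 0.871 -0.480 0.100
outer loop
vertex -0.561 -0.702 -1.757
vertex -0.363 -0.395 -2.008
vertex -0.034 0.586 -0.157
endloop
endfacet

endsolid


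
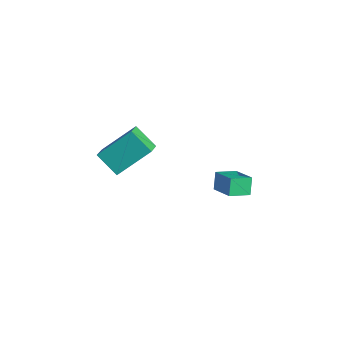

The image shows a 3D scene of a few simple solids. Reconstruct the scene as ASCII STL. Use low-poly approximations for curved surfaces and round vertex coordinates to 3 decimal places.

solid 
facet normal -0.415 0.325 0.850
outer loop
vertex 0.227 1.755 -2.658
vertex 0.342 2.822 -3.01
vertex -1.065 1.693 -3.266
endloop
endfacet
facet normal -0.101 -0.945 0.312
outer loop
vertex -0.662 1.378 -4.09
vertex 0.227 1.755 -2.658
vertex -1.065 1.693 -3.266
endloop
endfacet
facet normal -0.415 0.325 0.850
outer loop
vertex -1.065 1.693 -3.266
vertex 0.342 2.822 -3.01
vertex -0.95 2.761 -3.618
endloop
endfacet
facet normal -0.904 -0.043 -0.426
outer loop
vertex -0.95 2.761 -3.618
vertex -0.662 1.378 -4.09
vertex -1.065 1.693 -3.266
endloop
endfacet
facet normal 0.904 0.043 0.426
outer loop
vertex 0.227 1.755 -2.658
vertex 0.745 2.507 -3.834
vertex 0.342 2.822 -3.01
endloop
endfacet
facet normal -0.102 -0.945 0.312
outer loop
vertex 0.63 1.439 -3.482
vertex 0.227 1.755 -2.658
vertex -0.662 1.378 -4.09
endloop
endfacet
facet normal 0.904 0.043 0.426
outer loop
vertex 0.63 1.439 -3.482
vertex 0.745 2.507 -3.834
vertex 0.227 1.755 -2.658
endloop
endfacet
facet normal 0.102 0.945 -0.311
outer loop
vertex 0.342 2.822 -3.01
vertex 0.745 2.507 -3.834
vertex -0.95 2.761 -3.618
endloop
endfacet
facet normal -0.904 -0.043 -0.426
outer loop
vertex -0.547 2.445 -4.442
vertex -0.662 1.378 -4.09
vertex -0.95 2.761 -3.618
endloop
endfacet
facet normal 0.102 0.944 -0.312
outer loop
vertex -0.95 2.761 -3.618
vertex 0.745 2.507 -3.834
vertex -0.547 2.445 -4.442
endloop
endfacet
facet normal 0.415 -0.325 -0.850
outer loop
vertex -0.547 2.445 -4.442
vertex 0.63 1.439 -3.482
vertex -0.662 1.378 -4.09
endloop
endfacet
facet normal 0.415 -0.325 -0.850
outer loop
vertex 0.745 2.507 -3.834
vertex 0.63 1.439 -3.482
vertex -0.547 2.445 -4.442
endloop
endfacet
facet normal -0.721 -0.339 0.604
outer loop
vertex -0.041 -3.196 2.98
vertex -0.742 -2.593 2.482
vertex -0.419 -4.708 1.68
endloop
endfacet
facet normal 0.667 -0.574 0.474
outer loop
vertex 0.562 -4.247 0.858
vertex -0.041 -3.196 2.98
vertex -0.419 -4.708 1.68
endloop
endfacet
facet normal -0.721 -0.339 0.604
outer loop
vertex -0.419 -4.708 1.68
vertex -0.742 -2.593 2.482
vertex -1.12 -4.106 1.182
endloop
endfacet
facet normal -0.186 -0.746 -0.640
outer loop
vertex -1.12 -4.106 1.182
vertex 0.562 -4.247 0.858
vertex -0.419 -4.708 1.68
endloop
endfacet
facet normal 0.186 0.745 0.640
outer loop
vertex -0.041 -3.196 2.98
vertex 0.239 -2.132 1.66
vertex -0.742 -2.593 2.482
endloop
endfacet
facet normal 0.668 -0.574 0.474
outer loop
vertex 0.94 -2.734 2.158
vertex -0.041 -3.196 2.98
vertex 0.562 -4.247 0.858
endloop
endfacet
facet normal 0.185 0.745 0.640
outer loop
vertex 0.94 -2.734 2.158
vertex 0.239 -2.132 1.66
vertex -0.041 -3.196 2.98
endloop
endfacet
facet normal -0.667 0.574 -0.474
outer loop
vertex -0.742 -2.593 2.482
vertex 0.239 -2.132 1.66
vertex -1.12 -4.106 1.182
endloop
endfacet
facet normal -0.186 -0.745 -0.641
outer loop
vertex -0.139 -3.644 0.36
vertex 0.562 -4.247 0.858
vertex -1.12 -4.106 1.182
endloop
endfacet
facet normal -0.668 0.574 -0.474
outer loop
vertex -1.12 -4.106 1.182
vertex 0.239 -2.132 1.66
vertex -0.139 -3.644 0.36
endloop
endfacet
facet normal 0.721 0.339 -0.604
outer loop
vertex -0.139 -3.644 0.36
vertex 0.94 -2.734 2.158
vertex 0.562 -4.247 0.858
endloop
endfacet
facet normal 0.721 0.339 -0.604
outer loop
vertex 0.239 -2.132 1.66
vertex 0.94 -2.734 2.158
vertex -0.139 -3.644 0.36
endloop
endfacet

endsolid


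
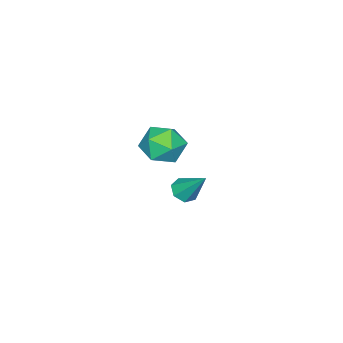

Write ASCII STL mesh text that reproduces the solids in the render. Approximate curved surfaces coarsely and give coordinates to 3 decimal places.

solid 
facet normal -0.678 0.452 0.579
outer loop
vertex 2.543 0.672 1.675
vertex 2.12 -0.191 1.853
vertex 2.834 0.132 2.437
endloop
endfacet
facet normal -0.057 0.804 0.592
outer loop
vertex 2.543 0.672 1.675
vertex 2.834 0.132 2.437
vertex 3.496 0.589 1.88
endloop
endfacet
facet normal 0.103 0.992 -0.078
outer loop
vertex 2.543 0.672 1.675
vertex 3.496 0.589 1.88
vertex 3.19 0.548 0.952
endloop
endfacet
facet normal -0.418 0.756 -0.504
outer loop
vertex 2.543 0.672 1.675
vertex 3.19 0.548 0.952
vertex 2.339 0.066 0.936
endloop
endfacet
facet normal -0.901 0.422 -0.097
outer loop
vertex 2.543 0.672 1.675
vertex 2.339 0.066 0.936
vertex 2.12 -0.191 1.853
endloop
endfacet
facet normal 0.447 0.354 0.822
outer loop
vertex 3.496 0.589 1.88
vertex 2.834 0.132 2.437
vertex 3.661 -0.326 2.184
endloop
endfacet
facet normal -0.558 -0.215 0.801
outer loop
vertex 2.834 0.132 2.437
vertex 2.12 -0.191 1.853
vertex 2.81 -0.808 2.168
endloop
endfacet
facet normal -0.919 -0.263 -0.293
outer loop
vertex 2.12 -0.191 1.853
vertex 2.339 0.066 0.936
vertex 2.504 -0.849 1.24
endloop
endfacet
facet normal -0.138 0.276 -0.951
outer loop
vertex 2.339 0.066 0.936
vertex 3.19 0.548 0.952
vertex 3.166 -0.392 0.683
endloop
endfacet
facet normal 0.707 0.657 -0.262
outer loop
vertex 3.19 0.548 0.952
vertex 3.496 0.589 1.88
vertex 3.88 -0.069 1.267
endloop
endfacet
facet normal 0.418 -0.756 0.504
outer loop
vertex 3.457 -0.932 1.445
vertex 3.661 -0.326 2.184
vertex 2.81 -0.808 2.168
endloop
endfacet
facet normal -0.103 -0.992 0.078
outer loop
vertex 3.457 -0.932 1.445
vertex 2.81 -0.808 2.168
vertex 2.504 -0.849 1.24
endloop
endfacet
facet normal 0.057 -0.804 -0.592
outer loop
vertex 3.457 -0.932 1.445
vertex 2.504 -0.849 1.24
vertex 3.166 -0.392 0.683
endloop
endfacet
facet normal 0.678 -0.452 -0.579
outer loop
vertex 3.457 -0.932 1.445
vertex 3.166 -0.392 0.683
vertex 3.88 -0.069 1.267
endloop
endfacet
facet normal 0.901 -0.422 0.097
outer loop
vertex 3.457 -0.932 1.445
vertex 3.88 -0.069 1.267
vertex 3.661 -0.326 2.184
endloop
endfacet
facet normal 0.138 -0.276 0.951
outer loop
vertex 2.81 -0.808 2.168
vertex 3.661 -0.326 2.184
vertex 2.834 0.132 2.437
endloop
endfacet
facet normal -0.707 -0.657 0.262
outer loop
vertex 2.504 -0.849 1.24
vertex 2.81 -0.808 2.168
vertex 2.12 -0.191 1.853
endloop
endfacet
facet normal -0.447 -0.354 -0.822
outer loop
vertex 3.166 -0.392 0.683
vertex 2.504 -0.849 1.24
vertex 2.339 0.066 0.936
endloop
endfacet
facet normal 0.558 0.215 -0.801
outer loop
vertex 3.88 -0.069 1.267
vertex 3.166 -0.392 0.683
vertex 3.19 0.548 0.952
endloop
endfacet
facet normal 0.919 0.263 0.293
outer loop
vertex 3.661 -0.326 2.184
vertex 3.88 -0.069 1.267
vertex 3.496 0.589 1.88
endloop
endfacet
facet normal -0.099 -0.639 -0.763
outer loop
vertex 0.515 -1.274 -3.567
vertex -0.105 -1.162 -3.58
vertex 0.354 -0.863 -3.89
endloop
endfacet
facet normal 0.934 0.357 -0.011
outer loop
vertex 0.515 -1.274 -3.567
vertex 0.354 -0.863 -3.89
vertex 0.065 -0.058 -2.26
endloop
endfacet
facet normal -0.099 -0.639 -0.763
outer loop
vertex 0.354 -0.863 -3.89
vertex -0.105 -1.162 -3.58
vertex -0.152 -0.677 -3.98
endloop
endfacet
facet normal 0.378 0.855 -0.355
outer loop
vertex 0.354 -0.863 -3.89
vertex -0.152 -0.677 -3.98
vertex 0.065 -0.058 -2.26
endloop
endfacet
facet normal -0.098 -0.639 -0.763
outer loop
vertex -0.152 -0.677 -3.98
vertex -0.105 -1.162 -3.58
vertex -0.623 -0.857 -3.769
endloop
endfacet
facet normal -0.442 0.860 -0.254
outer loop
vertex -0.152 -0.677 -3.98
vertex -0.623 -0.857 -3.769
vertex 0.065 -0.058 -2.26
endloop
endfacet
facet normal -0.098 -0.639 -0.763
outer loop
vertex -0.623 -0.857 -3.769
vertex -0.105 -1.162 -3.58
vertex -0.704 -1.266 -3.416
endloop
endfacet
facet normal -0.904 0.367 0.218
outer loop
vertex -0.623 -0.857 -3.769
vertex -0.704 -1.266 -3.416
vertex 0.065 -0.058 -2.26
endloop
endfacet
facet normal -0.098 -0.638 -0.764
outer loop
vertex -0.704 -1.266 -3.416
vertex -0.105 -1.162 -3.58
vertex -0.334 -1.597 -3.187
endloop
endfacet
facet normal -0.663 -0.253 0.705
outer loop
vertex -0.704 -1.266 -3.416
vertex -0.334 -1.597 -3.187
vertex 0.065 -0.058 -2.26
endloop
endfacet
facet normal -0.099 -0.638 -0.764
outer loop
vertex -0.334 -1.597 -3.187
vertex -0.105 -1.162 -3.58
vertex 0.208 -1.601 -3.254
endloop
endfacet
facet normal 0.100 -0.532 0.841
outer loop
vertex -0.334 -1.597 -3.187
vertex 0.208 -1.601 -3.254
vertex 0.065 -0.058 -2.26
endloop
endfacet
facet normal -0.099 -0.638 -0.764
outer loop
vertex 0.208 -1.601 -3.254
vertex -0.105 -1.162 -3.58
vertex 0.515 -1.274 -3.567
endloop
endfacet
facet normal 0.811 -0.262 0.523
outer loop
vertex 0.208 -1.601 -3.254
vertex 0.515 -1.274 -3.567
vertex 0.065 -0.058 -2.26
endloop
endfacet

endsolid


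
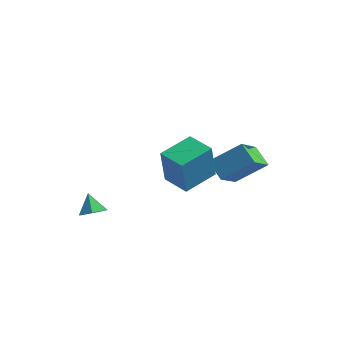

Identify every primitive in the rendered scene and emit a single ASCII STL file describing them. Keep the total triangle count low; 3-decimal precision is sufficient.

solid 
facet normal 0.476 -0.424 -0.770
outer loop
vertex -0.62 -2.715 -3.224
vertex -1.264 -2.788 -3.582
vertex -0.859 -2.175 -3.669
endloop
endfacet
facet normal 0.474 0.675 0.565
outer loop
vertex -0.62 -2.715 -3.224
vertex -0.859 -2.175 -3.669
vertex -1.796 -2.312 -2.718
endloop
endfacet
facet normal 0.476 -0.424 -0.771
outer loop
vertex -0.859 -2.175 -3.669
vertex -1.264 -2.788 -3.582
vertex -1.503 -2.247 -4.027
endloop
endfacet
facet normal -0.123 0.992 0.022
outer loop
vertex -0.859 -2.175 -3.669
vertex -1.503 -2.247 -4.027
vertex -1.796 -2.312 -2.718
endloop
endfacet
facet normal 0.475 -0.424 -0.771
outer loop
vertex -1.503 -2.247 -4.027
vertex -1.264 -2.788 -3.582
vertex -1.908 -2.86 -3.939
endloop
endfacet
facet normal -0.834 0.528 -0.160
outer loop
vertex -1.503 -2.247 -4.027
vertex -1.908 -2.86 -3.939
vertex -1.796 -2.312 -2.718
endloop
endfacet
facet normal 0.475 -0.424 -0.771
outer loop
vertex -1.908 -2.86 -3.939
vertex -1.264 -2.788 -3.582
vertex -1.669 -3.401 -3.494
endloop
endfacet
facet normal -0.946 -0.253 0.200
outer loop
vertex -1.908 -2.86 -3.939
vertex -1.669 -3.401 -3.494
vertex -1.796 -2.312 -2.718
endloop
endfacet
facet normal 0.476 -0.425 -0.770
outer loop
vertex -1.669 -3.401 -3.494
vertex -1.264 -2.788 -3.582
vertex -1.025 -3.328 -3.136
endloop
endfacet
facet normal -0.349 -0.571 0.744
outer loop
vertex -1.669 -3.401 -3.494
vertex -1.025 -3.328 -3.136
vertex -1.796 -2.312 -2.718
endloop
endfacet
facet normal 0.476 -0.425 -0.770
outer loop
vertex -1.025 -3.328 -3.136
vertex -1.264 -2.788 -3.582
vertex -0.62 -2.715 -3.224
endloop
endfacet
facet normal 0.362 -0.106 0.926
outer loop
vertex -1.025 -3.328 -3.136
vertex -0.62 -2.715 -3.224
vertex -1.796 -2.312 -2.718
endloop
endfacet
facet normal -0.684 -0.452 -0.573
outer loop
vertex 2.368 1.785 -1.727
vertex 2.309 3.536 -3.04
vertex 3.265 1.299 -2.414
endloop
endfacet
facet normal 0.027 -0.799 0.600
outer loop
vertex 4.571 2.164 -1.32
vertex 2.368 1.785 -1.727
vertex 3.265 1.299 -2.414
endloop
endfacet
facet normal -0.683 -0.452 -0.573
outer loop
vertex 3.265 1.299 -2.414
vertex 2.309 3.536 -3.04
vertex 3.207 3.051 -3.727
endloop
endfacet
facet normal 0.729 -0.395 -0.559
outer loop
vertex 3.207 3.051 -3.727
vertex 4.571 2.164 -1.32
vertex 3.265 1.299 -2.414
endloop
endfacet
facet normal -0.729 0.394 0.559
outer loop
vertex 2.368 1.785 -1.727
vertex 3.615 4.401 -1.946
vertex 2.309 3.536 -3.04
endloop
endfacet
facet normal 0.027 -0.800 0.600
outer loop
vertex 3.673 2.649 -0.633
vertex 2.368 1.785 -1.727
vertex 4.571 2.164 -1.32
endloop
endfacet
facet normal -0.730 0.395 0.559
outer loop
vertex 3.673 2.649 -0.633
vertex 3.615 4.401 -1.946
vertex 2.368 1.785 -1.727
endloop
endfacet
facet normal -0.027 0.800 -0.600
outer loop
vertex 2.309 3.536 -3.04
vertex 3.615 4.401 -1.946
vertex 3.207 3.051 -3.727
endloop
endfacet
facet normal 0.730 -0.394 -0.559
outer loop
vertex 4.512 3.915 -2.633
vertex 4.571 2.164 -1.32
vertex 3.207 3.051 -3.727
endloop
endfacet
facet normal -0.026 0.800 -0.600
outer loop
vertex 3.207 3.051 -3.727
vertex 3.615 4.401 -1.946
vertex 4.512 3.915 -2.633
endloop
endfacet
facet normal 0.683 0.453 0.573
outer loop
vertex 4.512 3.915 -2.633
vertex 3.673 2.649 -0.633
vertex 4.571 2.164 -1.32
endloop
endfacet
facet normal 0.684 0.452 0.573
outer loop
vertex 3.615 4.401 -1.946
vertex 3.673 2.649 -0.633
vertex 4.512 3.915 -2.633
endloop
endfacet
facet normal -0.933 0.355 0.061
outer loop
vertex 1.412 -1.223 0.389
vertex 2.075 0.459 0.73
vertex 1.433 -0.823 -1.622
endloop
endfacet
facet normal -0.361 -0.914 -0.186
outer loop
vertex 2.785 -1.339 -1.71
vertex 1.412 -1.223 0.389
vertex 1.433 -0.823 -1.622
endloop
endfacet
facet normal -0.933 0.355 0.061
outer loop
vertex 1.433 -0.823 -1.622
vertex 2.075 0.459 0.73
vertex 2.096 0.859 -1.28
endloop
endfacet
facet normal 0.011 0.195 -0.981
outer loop
vertex 2.096 0.859 -1.28
vertex 2.785 -1.339 -1.71
vertex 1.433 -0.823 -1.622
endloop
endfacet
facet normal -0.010 -0.195 0.981
outer loop
vertex 1.412 -1.223 0.389
vertex 3.427 -0.057 0.642
vertex 2.075 0.459 0.73
endloop
endfacet
facet normal -0.361 -0.914 -0.186
outer loop
vertex 2.764 -1.739 0.3
vertex 1.412 -1.223 0.389
vertex 2.785 -1.339 -1.71
endloop
endfacet
facet normal -0.010 -0.195 0.981
outer loop
vertex 2.764 -1.739 0.3
vertex 3.427 -0.057 0.642
vertex 1.412 -1.223 0.389
endloop
endfacet
facet normal 0.361 0.914 0.186
outer loop
vertex 2.075 0.459 0.73
vertex 3.427 -0.057 0.642
vertex 2.096 0.859 -1.28
endloop
endfacet
facet normal 0.010 0.195 -0.981
outer loop
vertex 3.448 0.343 -1.369
vertex 2.785 -1.339 -1.71
vertex 2.096 0.859 -1.28
endloop
endfacet
facet normal 0.361 0.914 0.186
outer loop
vertex 2.096 0.859 -1.28
vertex 3.427 -0.057 0.642
vertex 3.448 0.343 -1.369
endloop
endfacet
facet normal 0.933 -0.355 -0.061
outer loop
vertex 3.448 0.343 -1.369
vertex 2.764 -1.739 0.3
vertex 2.785 -1.339 -1.71
endloop
endfacet
facet normal 0.933 -0.355 -0.061
outer loop
vertex 3.427 -0.057 0.642
vertex 2.764 -1.739 0.3
vertex 3.448 0.343 -1.369
endloop
endfacet

endsolid


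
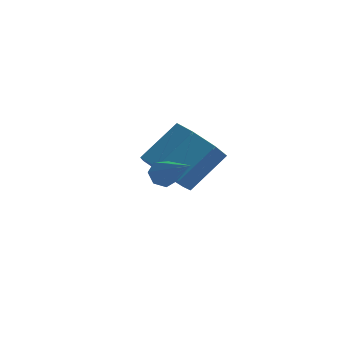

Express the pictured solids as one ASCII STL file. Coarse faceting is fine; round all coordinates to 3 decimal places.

solid 
facet normal -0.426 -0.609 -0.670
outer loop
vertex 0.603 3.267 1.219
vertex -0.334 3.337 1.751
vertex 0.034 3.961 0.95
endloop
endfacet
facet normal 0.671 0.284 -0.685
outer loop
vertex 0.603 3.267 1.219
vertex 0.034 3.961 0.95
vertex 1.391 4.393 2.457
endloop
endfacet
facet normal 0.671 0.284 -0.685
outer loop
vertex 1.391 4.393 2.457
vertex 0.034 3.961 0.95
vertex 0.822 5.087 2.188
endloop
endfacet
facet normal 0.426 0.609 0.670
outer loop
vertex 1.391 4.393 2.457
vertex 0.822 5.087 2.188
vertex 0.454 4.463 2.989
endloop
endfacet
facet normal -0.426 -0.609 -0.670
outer loop
vertex 0.034 3.961 0.95
vertex -0.334 3.337 1.751
vertex -0.812 4.185 1.284
endloop
endfacet
facet normal -0.057 0.756 -0.652
outer loop
vertex 0.034 3.961 0.95
vertex -0.812 4.185 1.284
vertex 0.822 5.087 2.188
endloop
endfacet
facet normal -0.057 0.756 -0.652
outer loop
vertex 0.822 5.087 2.188
vertex -0.812 4.185 1.284
vertex -0.024 5.311 2.522
endloop
endfacet
facet normal 0.426 0.609 0.670
outer loop
vertex 0.822 5.087 2.188
vertex -0.024 5.311 2.522
vertex 0.454 4.463 2.989
endloop
endfacet
facet normal -0.425 -0.609 -0.670
outer loop
vertex -0.812 4.185 1.284
vertex -0.334 3.337 1.751
vertex -1.298 3.771 1.969
endloop
endfacet
facet normal -0.741 0.659 -0.128
outer loop
vertex -0.812 4.185 1.284
vertex -1.298 3.771 1.969
vertex -0.024 5.311 2.522
endloop
endfacet
facet normal -0.741 0.659 -0.128
outer loop
vertex -0.024 5.311 2.522
vertex -1.298 3.771 1.969
vertex -0.511 4.897 3.208
endloop
endfacet
facet normal 0.426 0.609 0.670
outer loop
vertex -0.024 5.311 2.522
vertex -0.511 4.897 3.208
vertex 0.454 4.463 2.989
endloop
endfacet
facet normal -0.425 -0.609 -0.670
outer loop
vertex -1.298 3.771 1.969
vertex -0.334 3.337 1.751
vertex -1.058 3.03 2.49
endloop
endfacet
facet normal -0.868 0.065 0.492
outer loop
vertex -1.298 3.771 1.969
vertex -1.058 3.03 2.49
vertex -0.511 4.897 3.208
endloop
endfacet
facet normal -0.868 0.065 0.492
outer loop
vertex -0.511 4.897 3.208
vertex -1.058 3.03 2.49
vertex -0.271 4.156 3.729
endloop
endfacet
facet normal 0.426 0.609 0.670
outer loop
vertex -0.511 4.897 3.208
vertex -0.271 4.156 3.729
vertex 0.454 4.463 2.989
endloop
endfacet
facet normal -0.426 -0.608 -0.670
outer loop
vertex -1.058 3.03 2.49
vertex -0.334 3.337 1.751
vertex -0.273 2.52 2.454
endloop
endfacet
facet normal -0.341 -0.578 0.742
outer loop
vertex -1.058 3.03 2.49
vertex -0.273 2.52 2.454
vertex -0.271 4.156 3.729
endloop
endfacet
facet normal -0.341 -0.578 0.742
outer loop
vertex -0.271 4.156 3.729
vertex -0.273 2.52 2.454
vertex 0.515 3.646 3.693
endloop
endfacet
facet normal 0.426 0.609 0.670
outer loop
vertex -0.271 4.156 3.729
vertex 0.515 3.646 3.693
vertex 0.454 4.463 2.989
endloop
endfacet
facet normal -0.426 -0.608 -0.670
outer loop
vertex -0.273 2.52 2.454
vertex -0.334 3.337 1.751
vertex 0.467 2.625 1.888
endloop
endfacet
facet normal 0.442 -0.786 0.433
outer loop
vertex -0.273 2.52 2.454
vertex 0.467 2.625 1.888
vertex 0.515 3.646 3.693
endloop
endfacet
facet normal 0.443 -0.785 0.432
outer loop
vertex 0.515 3.646 3.693
vertex 0.467 2.625 1.888
vertex 1.254 3.751 3.127
endloop
endfacet
facet normal 0.426 0.609 0.669
outer loop
vertex 0.515 3.646 3.693
vertex 1.254 3.751 3.127
vertex 0.454 4.463 2.989
endloop
endfacet
facet normal -0.426 -0.608 -0.670
outer loop
vertex 0.467 2.625 1.888
vertex -0.334 3.337 1.751
vertex 0.603 3.267 1.219
endloop
endfacet
facet normal 0.893 -0.401 -0.203
outer loop
vertex 0.467 2.625 1.888
vertex 0.603 3.267 1.219
vertex 1.254 3.751 3.127
endloop
endfacet
facet normal 0.893 -0.402 -0.203
outer loop
vertex 1.254 3.751 3.127
vertex 0.603 3.267 1.219
vertex 1.391 4.393 2.457
endloop
endfacet
facet normal 0.426 0.608 0.670
outer loop
vertex 1.254 3.751 3.127
vertex 1.391 4.393 2.457
vertex 0.454 4.463 2.989
endloop
endfacet
facet normal -0.704 0.465 -0.537
outer loop
vertex 0.945 0.634 2.645
vertex 0.746 0.845 3.088
vertex 1.12 1.041 2.768
endloop
endfacet
facet normal 0.758 -0.133 -0.638
outer loop
vertex 0.945 0.634 2.645
vertex 1.12 1.041 2.768
vertex 2.034 -0.005 4.072
endloop
endfacet
facet normal -0.704 0.464 -0.538
outer loop
vertex 1.12 1.041 2.768
vertex 0.746 0.845 3.088
vertex 1.013 1.301 3.132
endloop
endfacet
facet normal 0.827 0.543 -0.145
outer loop
vertex 1.12 1.041 2.768
vertex 1.013 1.301 3.132
vertex 2.034 -0.005 4.072
endloop
endfacet
facet normal -0.704 0.464 -0.537
outer loop
vertex 1.013 1.301 3.132
vertex 0.746 0.845 3.088
vertex 0.705 1.217 3.463
endloop
endfacet
facet normal 0.406 0.721 0.561
outer loop
vertex 1.013 1.301 3.132
vertex 0.705 1.217 3.463
vertex 2.034 -0.005 4.072
endloop
endfacet
facet normal -0.705 0.464 -0.537
outer loop
vertex 0.705 1.217 3.463
vertex 0.746 0.845 3.088
vertex 0.428 0.853 3.512
endloop
endfacet
facet normal -0.186 0.269 0.945
outer loop
vertex 0.705 1.217 3.463
vertex 0.428 0.853 3.512
vertex 2.034 -0.005 4.072
endloop
endfacet
facet normal -0.704 0.465 -0.537
outer loop
vertex 0.428 0.853 3.512
vertex 0.746 0.845 3.088
vertex 0.39 0.483 3.241
endloop
endfacet
facet normal -0.505 -0.476 0.720
outer loop
vertex 0.428 0.853 3.512
vertex 0.39 0.483 3.241
vertex 2.034 -0.005 4.072
endloop
endfacet
facet normal -0.704 0.465 -0.538
outer loop
vertex 0.39 0.483 3.241
vertex 0.746 0.845 3.088
vertex 0.621 0.386 2.855
endloop
endfacet
facet normal -0.309 -0.950 0.054
outer loop
vertex 0.39 0.483 3.241
vertex 0.621 0.386 2.855
vertex 2.034 -0.005 4.072
endloop
endfacet
facet normal -0.704 0.464 -0.537
outer loop
vertex 0.621 0.386 2.855
vertex 0.746 0.845 3.088
vertex 0.945 0.634 2.645
endloop
endfacet
facet normal 0.253 -0.796 -0.550
outer loop
vertex 0.621 0.386 2.855
vertex 0.945 0.634 2.645
vertex 2.034 -0.005 4.072
endloop
endfacet

endsolid


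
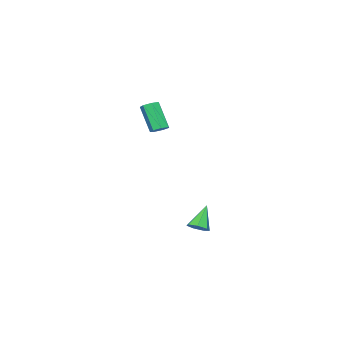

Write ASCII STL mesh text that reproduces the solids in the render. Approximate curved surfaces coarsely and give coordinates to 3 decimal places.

solid 
facet normal 0.597 0.093 -0.797
outer loop
vertex -1.32 -0.401 -3.979
vertex -1.79 -0.159 -4.303
vertex -1.37 0.134 -3.954
endloop
endfacet
facet normal 0.545 0.012 0.838
outer loop
vertex -1.32 -0.401 -3.979
vertex -1.37 0.134 -3.954
vertex -2.71 -0.301 -3.077
endloop
endfacet
facet normal 0.597 0.092 -0.797
outer loop
vertex -1.37 0.134 -3.954
vertex -1.79 -0.159 -4.303
vertex -1.736 0.449 -4.192
endloop
endfacet
facet normal 0.196 0.726 0.659
outer loop
vertex -1.37 0.134 -3.954
vertex -1.736 0.449 -4.192
vertex -2.71 -0.301 -3.077
endloop
endfacet
facet normal 0.598 0.092 -0.796
outer loop
vertex -1.736 0.449 -4.192
vertex -1.79 -0.159 -4.303
vertex -2.143 0.306 -4.514
endloop
endfacet
facet normal -0.455 0.870 0.188
outer loop
vertex -1.736 0.449 -4.192
vertex -2.143 0.306 -4.514
vertex -2.71 -0.301 -3.077
endloop
endfacet
facet normal 0.598 0.092 -0.796
outer loop
vertex -2.143 0.306 -4.514
vertex -1.79 -0.159 -4.303
vertex -2.284 -0.187 -4.677
endloop
endfacet
facet normal -0.916 0.335 -0.220
outer loop
vertex -2.143 0.306 -4.514
vertex -2.284 -0.187 -4.677
vertex -2.71 -0.301 -3.077
endloop
endfacet
facet normal 0.598 0.094 -0.796
outer loop
vertex -2.284 -0.187 -4.677
vertex -1.79 -0.159 -4.303
vertex -2.053 -0.658 -4.559
endloop
endfacet
facet normal -0.840 -0.477 -0.258
outer loop
vertex -2.284 -0.187 -4.677
vertex -2.053 -0.658 -4.559
vertex -2.71 -0.301 -3.077
endloop
endfacet
facet normal 0.598 0.093 -0.796
outer loop
vertex -2.053 -0.658 -4.559
vertex -1.79 -0.159 -4.303
vertex -1.625 -0.754 -4.249
endloop
endfacet
facet normal -0.287 -0.952 0.102
outer loop
vertex -2.053 -0.658 -4.559
vertex -1.625 -0.754 -4.249
vertex -2.71 -0.301 -3.077
endloop
endfacet
facet normal 0.597 0.093 -0.797
outer loop
vertex -1.625 -0.754 -4.249
vertex -1.79 -0.159 -4.303
vertex -1.32 -0.401 -3.979
endloop
endfacet
facet normal 0.330 -0.737 0.590
outer loop
vertex -1.625 -0.754 -4.249
vertex -1.32 -0.401 -3.979
vertex -2.71 -0.301 -3.077
endloop
endfacet
facet normal 0.155 0.500 -0.852
outer loop
vertex -1.124 -2.466 2.101
vertex -1.637 -2.45 2.017
vertex -1.339 -2.108 2.272
endloop
endfacet
facet normal 0.865 0.347 0.361
outer loop
vertex -1.124 -2.466 2.101
vertex -1.339 -2.108 2.272
vertex -1.39 -3.326 3.566
endloop
endfacet
facet normal 0.865 0.347 0.361
outer loop
vertex -1.39 -3.326 3.566
vertex -1.339 -2.108 2.272
vertex -1.605 -2.968 3.737
endloop
endfacet
facet normal -0.154 -0.499 0.853
outer loop
vertex -1.39 -3.326 3.566
vertex -1.605 -2.968 3.737
vertex -1.903 -3.31 3.483
endloop
endfacet
facet normal 0.155 0.500 -0.852
outer loop
vertex -1.339 -2.108 2.272
vertex -1.637 -2.45 2.017
vertex -1.778 -2.008 2.251
endloop
endfacet
facet normal 0.166 0.837 0.521
outer loop
vertex -1.339 -2.108 2.272
vertex -1.778 -2.008 2.251
vertex -1.605 -2.968 3.737
endloop
endfacet
facet normal 0.167 0.837 0.521
outer loop
vertex -1.605 -2.968 3.737
vertex -1.778 -2.008 2.251
vertex -2.044 -2.868 3.717
endloop
endfacet
facet normal -0.153 -0.500 0.852
outer loop
vertex -1.605 -2.968 3.737
vertex -2.044 -2.868 3.717
vertex -1.903 -3.31 3.483
endloop
endfacet
facet normal 0.155 0.500 -0.852
outer loop
vertex -1.778 -2.008 2.251
vertex -1.637 -2.45 2.017
vertex -2.111 -2.24 2.054
endloop
endfacet
facet normal -0.657 0.697 0.289
outer loop
vertex -1.778 -2.008 2.251
vertex -2.111 -2.24 2.054
vertex -2.044 -2.868 3.717
endloop
endfacet
facet normal -0.657 0.697 0.289
outer loop
vertex -2.044 -2.868 3.717
vertex -2.111 -2.24 2.054
vertex -2.377 -3.1 3.52
endloop
endfacet
facet normal -0.155 -0.500 0.852
outer loop
vertex -2.044 -2.868 3.717
vertex -2.377 -3.1 3.52
vertex -1.903 -3.31 3.483
endloop
endfacet
facet normal 0.155 0.499 -0.853
outer loop
vertex -2.111 -2.24 2.054
vertex -1.637 -2.45 2.017
vertex -2.087 -2.63 1.83
endloop
endfacet
facet normal -0.987 0.031 -0.161
outer loop
vertex -2.111 -2.24 2.054
vertex -2.087 -2.63 1.83
vertex -2.377 -3.1 3.52
endloop
endfacet
facet normal -0.987 0.032 -0.160
outer loop
vertex -2.377 -3.1 3.52
vertex -2.087 -2.63 1.83
vertex -2.353 -3.49 3.295
endloop
endfacet
facet normal -0.155 -0.501 0.851
outer loop
vertex -2.377 -3.1 3.52
vertex -2.353 -3.49 3.295
vertex -1.903 -3.31 3.483
endloop
endfacet
facet normal 0.154 0.500 -0.852
outer loop
vertex -2.087 -2.63 1.83
vertex -1.637 -2.45 2.017
vertex -1.724 -2.885 1.746
endloop
endfacet
facet normal -0.574 -0.656 -0.489
outer loop
vertex -2.087 -2.63 1.83
vertex -1.724 -2.885 1.746
vertex -2.353 -3.49 3.295
endloop
endfacet
facet normal -0.573 -0.657 -0.489
outer loop
vertex -2.353 -3.49 3.295
vertex -1.724 -2.885 1.746
vertex -1.99 -3.745 3.212
endloop
endfacet
facet normal -0.156 -0.500 0.852
outer loop
vertex -2.353 -3.49 3.295
vertex -1.99 -3.745 3.212
vertex -1.903 -3.31 3.483
endloop
endfacet
facet normal 0.156 0.500 -0.852
outer loop
vertex -1.724 -2.885 1.746
vertex -1.637 -2.45 2.017
vertex -1.296 -2.812 1.867
endloop
endfacet
facet normal 0.272 -0.851 -0.450
outer loop
vertex -1.724 -2.885 1.746
vertex -1.296 -2.812 1.867
vertex -1.99 -3.745 3.212
endloop
endfacet
facet normal 0.271 -0.851 -0.450
outer loop
vertex -1.99 -3.745 3.212
vertex -1.296 -2.812 1.867
vertex -1.561 -3.672 3.332
endloop
endfacet
facet normal -0.153 -0.500 0.852
outer loop
vertex -1.99 -3.745 3.212
vertex -1.561 -3.672 3.332
vertex -1.903 -3.31 3.483
endloop
endfacet
facet normal 0.155 0.499 -0.852
outer loop
vertex -1.296 -2.812 1.867
vertex -1.637 -2.45 2.017
vertex -1.124 -2.466 2.101
endloop
endfacet
facet normal 0.912 -0.404 -0.072
outer loop
vertex -1.296 -2.812 1.867
vertex -1.124 -2.466 2.101
vertex -1.561 -3.672 3.332
endloop
endfacet
facet normal 0.912 -0.403 -0.071
outer loop
vertex -1.561 -3.672 3.332
vertex -1.124 -2.466 2.101
vertex -1.39 -3.326 3.566
endloop
endfacet
facet normal -0.153 -0.500 0.852
outer loop
vertex -1.561 -3.672 3.332
vertex -1.39 -3.326 3.566
vertex -1.903 -3.31 3.483
endloop
endfacet

endsolid
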